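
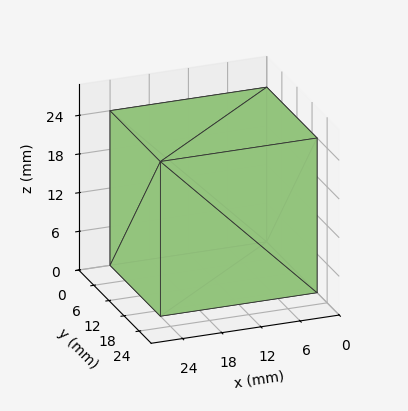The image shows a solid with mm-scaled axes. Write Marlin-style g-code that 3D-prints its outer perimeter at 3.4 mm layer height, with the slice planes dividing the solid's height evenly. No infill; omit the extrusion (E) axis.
Reading the render: the shape is a rectangular box, roughly 24 × 20 mm footprint and 24 mm tall (dimensions read to the nearest mm from the axis ticks). For the g-code, the solid's height is divided into equal slices at the stated Δz and each level perimeter traced with G1 moves after a G0 lift.

; perimeter-only toolpath
G21 ; units = mm
G90 ; absolute positioning
G28 ; home
; layer 1
G0 Z3.4
G0 X0.0 Y0.0
G1 X24.0 Y0.0
G1 X24.0 Y20.0
G1 X0.0 Y20.0
G1 X0.0 Y0.0
; layer 2
G0 Z6.9
G0 X0.0 Y0.0
G1 X24.0 Y0.0
G1 X24.0 Y20.0
G1 X0.0 Y20.0
G1 X0.0 Y0.0
; layer 3
G0 Z10.3
G0 X0.0 Y0.0
G1 X24.0 Y0.0
G1 X24.0 Y20.0
G1 X0.0 Y20.0
G1 X0.0 Y0.0
; layer 4
G0 Z13.7
G0 X0.0 Y0.0
G1 X24.0 Y0.0
G1 X24.0 Y20.0
G1 X0.0 Y20.0
G1 X0.0 Y0.0
; layer 5
G0 Z17.1
G0 X0.0 Y0.0
G1 X24.0 Y0.0
G1 X24.0 Y20.0
G1 X0.0 Y20.0
G1 X0.0 Y0.0
; layer 6
G0 Z20.6
G0 X0.0 Y0.0
G1 X24.0 Y0.0
G1 X24.0 Y20.0
G1 X0.0 Y20.0
G1 X0.0 Y0.0
; layer 7
G0 Z24.0
G0 X0.0 Y0.0
G1 X24.0 Y0.0
G1 X24.0 Y20.0
G1 X0.0 Y20.0
G1 X0.0 Y0.0
M2 ; end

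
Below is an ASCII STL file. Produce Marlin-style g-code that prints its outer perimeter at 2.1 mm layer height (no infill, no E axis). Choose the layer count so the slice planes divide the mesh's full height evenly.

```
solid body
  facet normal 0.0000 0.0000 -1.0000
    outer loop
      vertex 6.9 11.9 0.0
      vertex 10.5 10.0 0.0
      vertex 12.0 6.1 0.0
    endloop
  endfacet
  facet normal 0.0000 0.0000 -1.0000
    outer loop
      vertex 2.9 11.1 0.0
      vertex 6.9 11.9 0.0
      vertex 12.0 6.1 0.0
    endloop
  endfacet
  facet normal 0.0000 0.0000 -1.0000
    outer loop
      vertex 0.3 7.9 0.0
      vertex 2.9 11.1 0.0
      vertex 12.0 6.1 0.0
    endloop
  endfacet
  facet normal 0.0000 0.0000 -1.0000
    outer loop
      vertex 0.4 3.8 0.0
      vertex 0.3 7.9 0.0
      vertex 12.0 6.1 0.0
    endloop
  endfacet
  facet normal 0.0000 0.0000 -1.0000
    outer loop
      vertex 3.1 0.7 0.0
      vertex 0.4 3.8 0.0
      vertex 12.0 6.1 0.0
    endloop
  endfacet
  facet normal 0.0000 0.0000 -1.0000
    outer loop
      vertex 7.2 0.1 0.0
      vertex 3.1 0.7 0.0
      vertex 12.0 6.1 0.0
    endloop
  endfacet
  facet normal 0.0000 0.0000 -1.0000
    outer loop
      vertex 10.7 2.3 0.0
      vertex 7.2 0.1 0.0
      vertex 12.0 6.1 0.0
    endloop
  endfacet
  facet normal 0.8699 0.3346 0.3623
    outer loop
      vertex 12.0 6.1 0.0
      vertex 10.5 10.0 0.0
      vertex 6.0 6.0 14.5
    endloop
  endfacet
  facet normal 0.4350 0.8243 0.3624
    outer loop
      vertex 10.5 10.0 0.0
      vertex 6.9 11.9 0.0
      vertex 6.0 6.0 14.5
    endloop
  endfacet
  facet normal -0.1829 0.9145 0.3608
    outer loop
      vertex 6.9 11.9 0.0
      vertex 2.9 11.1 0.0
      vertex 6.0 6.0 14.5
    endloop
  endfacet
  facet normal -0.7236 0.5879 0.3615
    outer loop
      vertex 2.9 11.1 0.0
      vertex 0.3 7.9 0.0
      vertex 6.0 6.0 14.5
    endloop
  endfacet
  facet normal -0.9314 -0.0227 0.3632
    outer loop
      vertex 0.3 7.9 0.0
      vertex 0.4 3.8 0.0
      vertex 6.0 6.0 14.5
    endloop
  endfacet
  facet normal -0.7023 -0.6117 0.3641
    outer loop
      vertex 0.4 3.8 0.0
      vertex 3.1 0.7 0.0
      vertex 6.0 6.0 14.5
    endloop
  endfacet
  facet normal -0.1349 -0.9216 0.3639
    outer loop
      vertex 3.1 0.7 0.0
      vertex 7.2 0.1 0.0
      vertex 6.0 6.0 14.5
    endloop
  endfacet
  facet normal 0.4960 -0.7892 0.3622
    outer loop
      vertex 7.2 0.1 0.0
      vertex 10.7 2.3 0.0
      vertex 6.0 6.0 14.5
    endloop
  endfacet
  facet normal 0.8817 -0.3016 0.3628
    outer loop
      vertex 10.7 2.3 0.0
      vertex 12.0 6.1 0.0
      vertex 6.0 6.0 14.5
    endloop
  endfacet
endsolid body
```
; perimeter-only toolpath
G21 ; units = mm
G90 ; absolute positioning
G28 ; home
; layer 1
G0 Z2.1
G0 X11.1 Y6.1
G1 X9.9 Y9.4
G1 X6.8 Y11.1
G1 X3.3 Y10.4
G1 X1.1 Y7.6
G1 X1.2 Y4.1
G1 X3.5 Y1.5
G1 X7.0 Y0.9
G1 X10.0 Y2.8
G1 X11.1 Y6.1
; layer 2
G0 Z4.1
G0 X10.3 Y6.1
G1 X9.2 Y8.9
G1 X6.6 Y10.2
G1 X3.8 Y9.6
G1 X1.9 Y7.4
G1 X2.0 Y4.4
G1 X3.9 Y2.2
G1 X6.9 Y1.8
G1 X9.4 Y3.4
G1 X10.3 Y6.1
; layer 3
G0 Z6.2
G0 X9.4 Y6.1
G1 X8.6 Y8.3
G1 X6.5 Y9.4
G1 X4.2 Y8.9
G1 X2.7 Y7.1
G1 X2.8 Y4.7
G1 X4.3 Y3.0
G1 X6.7 Y2.6
G1 X8.7 Y3.9
G1 X9.4 Y6.1
; layer 4
G0 Z8.3
G0 X8.6 Y6.0
G1 X7.9 Y7.7
G1 X6.4 Y8.5
G1 X4.7 Y8.2
G1 X3.6 Y6.8
G1 X3.6 Y5.1
G1 X4.8 Y3.7
G1 X6.5 Y3.5
G1 X8.0 Y4.4
G1 X8.6 Y6.0
; layer 5
G0 Z10.4
G0 X7.7 Y6.0
G1 X7.3 Y7.1
G1 X6.3 Y7.7
G1 X5.1 Y7.5
G1 X4.4 Y6.5
G1 X4.4 Y5.4
G1 X5.2 Y4.5
G1 X6.3 Y4.3
G1 X7.3 Y4.9
G1 X7.7 Y6.0
; layer 6
G0 Z12.4
G0 X6.9 Y6.0
G1 X6.6 Y6.6
G1 X6.1 Y6.8
G1 X5.6 Y6.7
G1 X5.2 Y6.3
G1 X5.2 Y5.7
G1 X5.6 Y5.2
G1 X6.2 Y5.2
G1 X6.7 Y5.5
G1 X6.9 Y6.0
M2 ; end

The solid is a regular 9-sided pyramid, base circumscribed radius ≈ 6 mm, apex at z ≈ 14.5 mm. Slicing at Δz = 2.1 mm — 7 equal slices spanning the solid's height, so layer i sits at z = i·h/7 — gives 6 non-empty perimeters. Each is a 9-segment closed polygon; G0 lifts to the layer z and rapids to the start vertex, then G1 traces the edges. The cross-section shrinks linearly with z (the slice at the apex is degenerate and omitted).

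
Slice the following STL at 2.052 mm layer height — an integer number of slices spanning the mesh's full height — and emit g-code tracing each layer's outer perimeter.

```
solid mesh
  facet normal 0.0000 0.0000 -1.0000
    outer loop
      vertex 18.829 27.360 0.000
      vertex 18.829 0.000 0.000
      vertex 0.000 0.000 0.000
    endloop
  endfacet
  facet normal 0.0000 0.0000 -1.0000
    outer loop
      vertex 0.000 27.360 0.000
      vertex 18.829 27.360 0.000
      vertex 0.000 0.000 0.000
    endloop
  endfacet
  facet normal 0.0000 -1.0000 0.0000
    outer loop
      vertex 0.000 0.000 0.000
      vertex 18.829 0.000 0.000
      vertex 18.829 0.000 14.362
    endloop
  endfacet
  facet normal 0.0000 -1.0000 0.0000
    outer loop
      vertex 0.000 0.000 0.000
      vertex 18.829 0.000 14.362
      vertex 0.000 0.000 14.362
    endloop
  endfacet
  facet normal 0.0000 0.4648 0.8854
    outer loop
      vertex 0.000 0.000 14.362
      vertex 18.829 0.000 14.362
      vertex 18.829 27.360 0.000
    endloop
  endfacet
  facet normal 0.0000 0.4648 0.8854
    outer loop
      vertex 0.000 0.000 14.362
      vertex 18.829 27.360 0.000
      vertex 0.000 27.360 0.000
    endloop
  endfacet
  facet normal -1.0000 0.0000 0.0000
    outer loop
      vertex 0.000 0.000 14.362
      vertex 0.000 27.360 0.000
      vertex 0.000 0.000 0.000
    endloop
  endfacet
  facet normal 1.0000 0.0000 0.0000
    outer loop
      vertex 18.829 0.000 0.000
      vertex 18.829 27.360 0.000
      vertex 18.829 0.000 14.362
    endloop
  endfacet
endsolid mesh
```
; perimeter-only toolpath
G21 ; units = mm
G90 ; absolute positioning
G28 ; home
; layer 1
G0 Z2.052
G0 X0.000 Y0.000
G1 X18.829 Y0.000
G1 X18.829 Y23.451
G1 X0.000 Y23.451
G1 X0.000 Y0.000
; layer 2
G0 Z4.103
G0 X0.000 Y0.000
G1 X18.829 Y0.000
G1 X18.829 Y19.543
G1 X0.000 Y19.543
G1 X0.000 Y0.000
; layer 3
G0 Z6.155
G0 X0.000 Y0.000
G1 X18.829 Y0.000
G1 X18.829 Y15.634
G1 X0.000 Y15.634
G1 X0.000 Y0.000
; layer 4
G0 Z8.207
G0 X0.000 Y0.000
G1 X18.829 Y0.000
G1 X18.829 Y11.726
G1 X0.000 Y11.726
G1 X0.000 Y0.000
; layer 5
G0 Z10.259
G0 X0.000 Y0.000
G1 X18.829 Y0.000
G1 X18.829 Y7.817
G1 X0.000 Y7.817
G1 X0.000 Y0.000
; layer 6
G0 Z12.310
G0 X0.000 Y0.000
G1 X18.829 Y0.000
G1 X18.829 Y3.909
G1 X0.000 Y3.909
G1 X0.000 Y0.000
M2 ; end

The solid is a wedge (ramp): 18.8 × 27.4 mm base, rising to 14.4 mm along the y=0 edge and sloping linearly to z=0 at y=27.4. Slicing at Δz = 2.052 mm — 7 equal slices spanning the solid's height, so layer i sits at z = i·h/7 — gives 6 non-empty perimeters. Each is a 4-segment closed polygon; G0 lifts to the layer z and rapids to the start vertex, then G1 traces the edges. The cross-section shrinks linearly with z (the slice at the apex is degenerate and omitted).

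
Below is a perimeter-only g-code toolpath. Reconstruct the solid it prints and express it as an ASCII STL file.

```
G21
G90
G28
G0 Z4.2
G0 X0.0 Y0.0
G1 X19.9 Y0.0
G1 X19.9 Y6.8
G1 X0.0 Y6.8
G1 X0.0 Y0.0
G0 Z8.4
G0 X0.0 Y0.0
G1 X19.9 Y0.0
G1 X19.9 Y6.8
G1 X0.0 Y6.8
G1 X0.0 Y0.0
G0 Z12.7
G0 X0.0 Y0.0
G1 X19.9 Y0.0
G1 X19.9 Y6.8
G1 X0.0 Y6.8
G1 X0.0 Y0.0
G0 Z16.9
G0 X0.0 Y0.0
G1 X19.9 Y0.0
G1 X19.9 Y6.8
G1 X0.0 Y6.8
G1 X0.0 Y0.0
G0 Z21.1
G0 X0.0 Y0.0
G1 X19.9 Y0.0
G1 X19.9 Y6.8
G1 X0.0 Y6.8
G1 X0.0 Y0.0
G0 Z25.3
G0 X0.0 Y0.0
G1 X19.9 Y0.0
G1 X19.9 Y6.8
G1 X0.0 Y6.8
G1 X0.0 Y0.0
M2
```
solid part
  facet normal 0.0000 0.0000 -1.0000
    outer loop
      vertex 19.9 6.8 0.0
      vertex 19.9 0.0 0.0
      vertex 0.0 0.0 0.0
    endloop
  endfacet
  facet normal 0.0000 0.0000 -1.0000
    outer loop
      vertex 0.0 6.8 0.0
      vertex 19.9 6.8 0.0
      vertex 0.0 0.0 0.0
    endloop
  endfacet
  facet normal 0.0000 0.0000 1.0000
    outer loop
      vertex 0.0 0.0 25.3
      vertex 19.9 0.0 25.3
      vertex 19.9 6.8 25.3
    endloop
  endfacet
  facet normal 0.0000 0.0000 1.0000
    outer loop
      vertex 0.0 0.0 25.3
      vertex 19.9 6.8 25.3
      vertex 0.0 6.8 25.3
    endloop
  endfacet
  facet normal 0.0000 -1.0000 0.0000
    outer loop
      vertex 0.0 0.0 0.0
      vertex 19.9 0.0 0.0
      vertex 19.9 0.0 25.3
    endloop
  endfacet
  facet normal 0.0000 -1.0000 0.0000
    outer loop
      vertex 0.0 0.0 0.0
      vertex 19.9 0.0 25.3
      vertex 0.0 0.0 25.3
    endloop
  endfacet
  facet normal 0.0000 1.0000 0.0000
    outer loop
      vertex 19.9 6.8 25.3
      vertex 19.9 6.8 0.0
      vertex 0.0 6.8 0.0
    endloop
  endfacet
  facet normal 0.0000 1.0000 0.0000
    outer loop
      vertex 0.0 6.8 25.3
      vertex 19.9 6.8 25.3
      vertex 0.0 6.8 0.0
    endloop
  endfacet
  facet normal -1.0000 0.0000 0.0000
    outer loop
      vertex 0.0 6.8 25.3
      vertex 0.0 6.8 0.0
      vertex 0.0 0.0 0.0
    endloop
  endfacet
  facet normal -1.0000 0.0000 0.0000
    outer loop
      vertex 0.0 0.0 25.3
      vertex 0.0 6.8 25.3
      vertex 0.0 0.0 0.0
    endloop
  endfacet
  facet normal 1.0000 0.0000 0.0000
    outer loop
      vertex 19.9 0.0 0.0
      vertex 19.9 6.8 0.0
      vertex 19.9 6.8 25.3
    endloop
  endfacet
  facet normal 1.0000 0.0000 0.0000
    outer loop
      vertex 19.9 0.0 0.0
      vertex 19.9 6.8 25.3
      vertex 19.9 0.0 25.3
    endloop
  endfacet
endsolid part

The G0 Z moves step by Δz≈4.2 mm. Every layer's G1 loop is the same polygon, so the solid is a straight extrusion of it from z=0 to z≈25.3. Closing with flat bottom and top caps and triangulating gives 12 facets — a rectangular box, roughly 19.9 × 6.8 mm footprint and 25.3 mm tall.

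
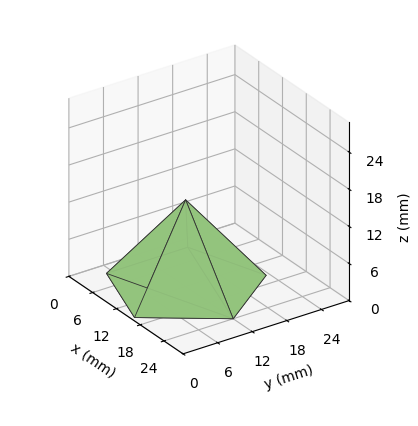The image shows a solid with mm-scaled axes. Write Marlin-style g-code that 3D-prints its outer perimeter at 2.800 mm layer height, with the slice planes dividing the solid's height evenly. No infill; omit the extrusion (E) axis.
Reading the render: the shape is a regular 5-sided pyramid, base circumscribed radius ≈ 12 mm, apex at z ≈ 14 mm (dimensions read to the nearest mm from the axis ticks). For the g-code, the solid's height is divided into equal slices at the stated Δz and each level perimeter traced with G1 moves after a G0 lift.

; perimeter-only toolpath
G21 ; units = mm
G90 ; absolute positioning
G28 ; home
; layer 1
G0 Z2.800
G0 X21.600 Y12.000
G1 X14.966 Y21.130
G1 X4.234 Y17.642
G1 X4.234 Y6.358
G1 X14.966 Y2.870
G1 X21.600 Y12.000
; layer 2
G0 Z5.600
G0 X19.200 Y12.000
G1 X14.225 Y18.848
G1 X6.175 Y16.232
G1 X6.175 Y7.768
G1 X14.225 Y5.152
G1 X19.200 Y12.000
; layer 3
G0 Z8.400
G0 X16.800 Y12.000
G1 X13.483 Y16.565
G1 X8.117 Y14.821
G1 X8.117 Y9.179
G1 X13.483 Y7.435
G1 X16.800 Y12.000
; layer 4
G0 Z11.200
G0 X14.400 Y12.000
G1 X12.742 Y14.283
G1 X10.058 Y13.411
G1 X10.058 Y10.589
G1 X12.742 Y9.717
G1 X14.400 Y12.000
M2 ; end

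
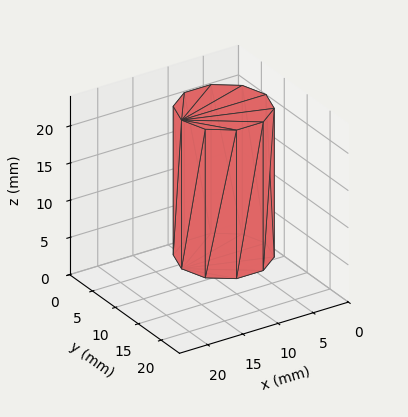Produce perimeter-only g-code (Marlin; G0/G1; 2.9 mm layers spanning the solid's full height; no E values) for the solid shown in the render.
Reading the render: the shape is a regular 10-sided prism (a cylinder approximated with 10 flat sides), circumscribed radius ≈ 6 mm, height ≈ 20 mm (dimensions read to the nearest mm from the axis ticks). For the g-code, the solid's height is divided into equal slices at the stated Δz and each level perimeter traced with G1 moves after a G0 lift.

; perimeter-only toolpath
G21 ; units = mm
G90 ; absolute positioning
G28 ; home
; layer 1
G0 Z2.9
G0 X12.0 Y6.0
G1 X10.9 Y9.5
G1 X7.9 Y11.7
G1 X4.1 Y11.7
G1 X1.1 Y9.5
G1 X0.0 Y6.0
G1 X1.1 Y2.5
G1 X4.1 Y0.3
G1 X7.9 Y0.3
G1 X10.9 Y2.5
G1 X12.0 Y6.0
; layer 2
G0 Z5.7
G0 X12.0 Y6.0
G1 X10.9 Y9.5
G1 X7.9 Y11.7
G1 X4.1 Y11.7
G1 X1.1 Y9.5
G1 X0.0 Y6.0
G1 X1.1 Y2.5
G1 X4.1 Y0.3
G1 X7.9 Y0.3
G1 X10.9 Y2.5
G1 X12.0 Y6.0
; layer 3
G0 Z8.6
G0 X12.0 Y6.0
G1 X10.9 Y9.5
G1 X7.9 Y11.7
G1 X4.1 Y11.7
G1 X1.1 Y9.5
G1 X0.0 Y6.0
G1 X1.1 Y2.5
G1 X4.1 Y0.3
G1 X7.9 Y0.3
G1 X10.9 Y2.5
G1 X12.0 Y6.0
; layer 4
G0 Z11.4
G0 X12.0 Y6.0
G1 X10.9 Y9.5
G1 X7.9 Y11.7
G1 X4.1 Y11.7
G1 X1.1 Y9.5
G1 X0.0 Y6.0
G1 X1.1 Y2.5
G1 X4.1 Y0.3
G1 X7.9 Y0.3
G1 X10.9 Y2.5
G1 X12.0 Y6.0
; layer 5
G0 Z14.3
G0 X12.0 Y6.0
G1 X10.9 Y9.5
G1 X7.9 Y11.7
G1 X4.1 Y11.7
G1 X1.1 Y9.5
G1 X0.0 Y6.0
G1 X1.1 Y2.5
G1 X4.1 Y0.3
G1 X7.9 Y0.3
G1 X10.9 Y2.5
G1 X12.0 Y6.0
; layer 6
G0 Z17.1
G0 X12.0 Y6.0
G1 X10.9 Y9.5
G1 X7.9 Y11.7
G1 X4.1 Y11.7
G1 X1.1 Y9.5
G1 X0.0 Y6.0
G1 X1.1 Y2.5
G1 X4.1 Y0.3
G1 X7.9 Y0.3
G1 X10.9 Y2.5
G1 X12.0 Y6.0
; layer 7
G0 Z20.0
G0 X12.0 Y6.0
G1 X10.9 Y9.5
G1 X7.9 Y11.7
G1 X4.1 Y11.7
G1 X1.1 Y9.5
G1 X0.0 Y6.0
G1 X1.1 Y2.5
G1 X4.1 Y0.3
G1 X7.9 Y0.3
G1 X10.9 Y2.5
G1 X12.0 Y6.0
M2 ; end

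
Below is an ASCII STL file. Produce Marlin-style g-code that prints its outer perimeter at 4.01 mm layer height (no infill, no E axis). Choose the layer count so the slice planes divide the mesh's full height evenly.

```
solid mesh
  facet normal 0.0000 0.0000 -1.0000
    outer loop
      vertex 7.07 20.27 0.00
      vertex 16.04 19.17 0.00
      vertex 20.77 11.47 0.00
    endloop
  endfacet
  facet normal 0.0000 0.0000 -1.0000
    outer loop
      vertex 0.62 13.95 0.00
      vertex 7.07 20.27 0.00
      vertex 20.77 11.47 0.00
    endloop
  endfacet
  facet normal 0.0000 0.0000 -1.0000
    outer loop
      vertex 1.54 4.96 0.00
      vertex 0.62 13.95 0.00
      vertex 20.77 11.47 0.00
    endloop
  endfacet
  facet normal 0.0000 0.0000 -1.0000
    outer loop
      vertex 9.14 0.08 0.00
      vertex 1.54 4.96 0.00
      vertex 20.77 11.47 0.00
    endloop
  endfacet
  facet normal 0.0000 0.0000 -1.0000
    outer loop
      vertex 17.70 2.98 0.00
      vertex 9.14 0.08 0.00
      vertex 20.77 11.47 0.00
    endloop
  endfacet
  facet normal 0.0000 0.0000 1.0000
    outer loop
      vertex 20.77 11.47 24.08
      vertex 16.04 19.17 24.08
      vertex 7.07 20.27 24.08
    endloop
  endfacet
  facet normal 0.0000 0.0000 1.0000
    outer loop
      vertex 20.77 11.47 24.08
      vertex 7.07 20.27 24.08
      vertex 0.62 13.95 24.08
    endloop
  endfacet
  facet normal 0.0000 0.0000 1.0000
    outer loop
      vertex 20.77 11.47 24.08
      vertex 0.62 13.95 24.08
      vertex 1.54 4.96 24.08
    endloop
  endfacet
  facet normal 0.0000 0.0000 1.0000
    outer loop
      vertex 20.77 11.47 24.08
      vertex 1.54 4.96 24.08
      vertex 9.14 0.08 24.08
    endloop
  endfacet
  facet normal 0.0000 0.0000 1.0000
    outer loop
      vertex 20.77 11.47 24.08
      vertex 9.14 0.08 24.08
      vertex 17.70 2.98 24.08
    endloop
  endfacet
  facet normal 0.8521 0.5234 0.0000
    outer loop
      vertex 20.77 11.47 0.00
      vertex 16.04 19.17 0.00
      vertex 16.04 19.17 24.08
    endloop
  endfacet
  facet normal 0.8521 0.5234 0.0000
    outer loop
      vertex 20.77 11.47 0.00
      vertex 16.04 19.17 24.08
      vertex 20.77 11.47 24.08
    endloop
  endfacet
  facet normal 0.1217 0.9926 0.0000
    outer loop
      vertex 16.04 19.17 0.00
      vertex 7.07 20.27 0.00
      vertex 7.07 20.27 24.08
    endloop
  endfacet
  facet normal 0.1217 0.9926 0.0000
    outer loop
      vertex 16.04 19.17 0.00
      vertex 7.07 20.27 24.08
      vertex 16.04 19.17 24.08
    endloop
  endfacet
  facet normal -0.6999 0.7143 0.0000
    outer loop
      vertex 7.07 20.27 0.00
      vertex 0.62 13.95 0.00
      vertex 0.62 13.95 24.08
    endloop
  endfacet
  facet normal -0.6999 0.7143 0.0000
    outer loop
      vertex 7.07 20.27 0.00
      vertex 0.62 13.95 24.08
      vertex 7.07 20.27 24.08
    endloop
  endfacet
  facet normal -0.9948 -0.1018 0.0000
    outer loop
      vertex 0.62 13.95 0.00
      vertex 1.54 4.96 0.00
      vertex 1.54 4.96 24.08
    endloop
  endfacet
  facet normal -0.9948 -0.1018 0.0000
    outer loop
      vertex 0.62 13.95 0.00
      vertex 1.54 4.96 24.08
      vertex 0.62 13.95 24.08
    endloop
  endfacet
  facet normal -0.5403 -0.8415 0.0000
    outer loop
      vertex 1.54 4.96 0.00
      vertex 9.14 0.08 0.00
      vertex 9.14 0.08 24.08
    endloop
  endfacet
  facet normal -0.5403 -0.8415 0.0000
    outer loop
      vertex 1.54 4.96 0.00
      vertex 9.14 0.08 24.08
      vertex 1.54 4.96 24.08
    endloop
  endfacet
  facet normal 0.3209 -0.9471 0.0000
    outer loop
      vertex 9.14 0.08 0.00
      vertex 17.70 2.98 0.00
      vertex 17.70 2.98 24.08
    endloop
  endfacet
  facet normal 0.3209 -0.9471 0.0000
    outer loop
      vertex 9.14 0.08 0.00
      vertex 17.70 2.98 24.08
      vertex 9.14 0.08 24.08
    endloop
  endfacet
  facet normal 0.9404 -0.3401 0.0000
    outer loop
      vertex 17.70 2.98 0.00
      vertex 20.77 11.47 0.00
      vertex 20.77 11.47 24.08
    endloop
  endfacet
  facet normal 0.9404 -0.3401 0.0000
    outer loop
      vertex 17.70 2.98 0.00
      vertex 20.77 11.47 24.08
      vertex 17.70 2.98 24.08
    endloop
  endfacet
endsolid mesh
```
; perimeter-only toolpath
G21 ; units = mm
G90 ; absolute positioning
G28 ; home
; layer 1
G0 Z4.01
G0 X20.77 Y11.47
G1 X16.04 Y19.17
G1 X7.07 Y20.27
G1 X0.62 Y13.95
G1 X1.54 Y4.96
G1 X9.14 Y0.08
G1 X17.70 Y2.98
G1 X20.77 Y11.47
; layer 2
G0 Z8.03
G0 X20.77 Y11.47
G1 X16.04 Y19.17
G1 X7.07 Y20.27
G1 X0.62 Y13.95
G1 X1.54 Y4.96
G1 X9.14 Y0.08
G1 X17.70 Y2.98
G1 X20.77 Y11.47
; layer 3
G0 Z12.04
G0 X20.77 Y11.47
G1 X16.04 Y19.17
G1 X7.07 Y20.27
G1 X0.62 Y13.95
G1 X1.54 Y4.96
G1 X9.14 Y0.08
G1 X17.70 Y2.98
G1 X20.77 Y11.47
; layer 4
G0 Z16.05
G0 X20.77 Y11.47
G1 X16.04 Y19.17
G1 X7.07 Y20.27
G1 X0.62 Y13.95
G1 X1.54 Y4.96
G1 X9.14 Y0.08
G1 X17.70 Y2.98
G1 X20.77 Y11.47
; layer 5
G0 Z20.07
G0 X20.77 Y11.47
G1 X16.04 Y19.17
G1 X7.07 Y20.27
G1 X0.62 Y13.95
G1 X1.54 Y4.96
G1 X9.14 Y0.08
G1 X17.70 Y2.98
G1 X20.77 Y11.47
; layer 6
G0 Z24.08
G0 X20.77 Y11.47
G1 X16.04 Y19.17
G1 X7.07 Y20.27
G1 X0.62 Y13.95
G1 X1.54 Y4.96
G1 X9.14 Y0.08
G1 X17.70 Y2.98
G1 X20.77 Y11.47
M2 ; end

The solid is a regular 7-sided prism (a cylinder approximated with 7 flat sides), circumscribed radius ≈ 10.4 mm, height ≈ 24.1 mm. Slicing at Δz = 4.01 mm — 6 equal slices spanning the solid's height, so layer i sits at z = i·h/6 — gives 6 non-empty perimeters. Each is a 7-segment closed polygon; G0 lifts to the layer z and rapids to the start vertex, then G1 traces the edges.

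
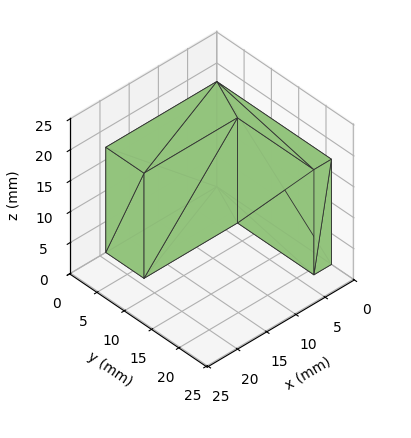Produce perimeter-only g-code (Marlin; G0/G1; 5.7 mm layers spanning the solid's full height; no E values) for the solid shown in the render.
Reading the render: the shape is an L-shaped prism: outer 19 × 21 mm, arm thicknesses ≈ 7 mm (horizontal) and 3 mm (vertical), extruded 17 mm in z (dimensions read to the nearest mm from the axis ticks). For the g-code, the solid's height is divided into equal slices at the stated Δz and each level perimeter traced with G1 moves after a G0 lift.

; perimeter-only toolpath
G21 ; units = mm
G90 ; absolute positioning
G28 ; home
; layer 1
G0 Z5.7
G0 X0.0 Y0.0
G1 X19.0 Y0.0
G1 X19.0 Y7.0
G1 X3.0 Y7.0
G1 X3.0 Y21.0
G1 X0.0 Y21.0
G1 X0.0 Y0.0
; layer 2
G0 Z11.3
G0 X0.0 Y0.0
G1 X19.0 Y0.0
G1 X19.0 Y7.0
G1 X3.0 Y7.0
G1 X3.0 Y21.0
G1 X0.0 Y21.0
G1 X0.0 Y0.0
; layer 3
G0 Z17.0
G0 X0.0 Y0.0
G1 X19.0 Y0.0
G1 X19.0 Y7.0
G1 X3.0 Y7.0
G1 X3.0 Y21.0
G1 X0.0 Y21.0
G1 X0.0 Y0.0
M2 ; end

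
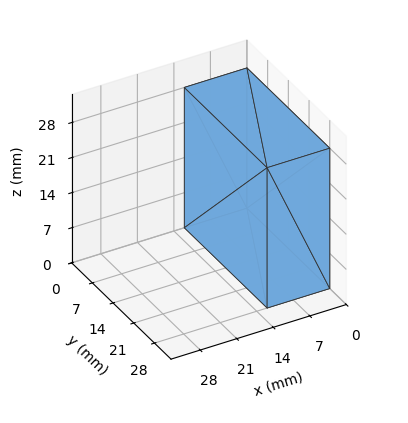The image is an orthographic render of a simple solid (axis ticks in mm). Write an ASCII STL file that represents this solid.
Reading the render: the shape is a rectangular box, roughly 12 × 28 mm footprint and 28 mm tall (dimensions read to the nearest mm from the axis ticks). For the STL, each face is triangulated and given an outward normal.

solid part
  facet normal 0.0000 0.0000 -1.0000
    outer loop
      vertex 12.0 28.0 0.0
      vertex 12.0 0.0 0.0
      vertex 0.0 0.0 0.0
    endloop
  endfacet
  facet normal 0.0000 0.0000 -1.0000
    outer loop
      vertex 0.0 28.0 0.0
      vertex 12.0 28.0 0.0
      vertex 0.0 0.0 0.0
    endloop
  endfacet
  facet normal 0.0000 0.0000 1.0000
    outer loop
      vertex 0.0 0.0 28.0
      vertex 12.0 0.0 28.0
      vertex 12.0 28.0 28.0
    endloop
  endfacet
  facet normal 0.0000 0.0000 1.0000
    outer loop
      vertex 0.0 0.0 28.0
      vertex 12.0 28.0 28.0
      vertex 0.0 28.0 28.0
    endloop
  endfacet
  facet normal 0.0000 -1.0000 0.0000
    outer loop
      vertex 0.0 0.0 0.0
      vertex 12.0 0.0 0.0
      vertex 12.0 0.0 28.0
    endloop
  endfacet
  facet normal 0.0000 -1.0000 0.0000
    outer loop
      vertex 0.0 0.0 0.0
      vertex 12.0 0.0 28.0
      vertex 0.0 0.0 28.0
    endloop
  endfacet
  facet normal 0.0000 1.0000 0.0000
    outer loop
      vertex 12.0 28.0 28.0
      vertex 12.0 28.0 0.0
      vertex 0.0 28.0 0.0
    endloop
  endfacet
  facet normal 0.0000 1.0000 0.0000
    outer loop
      vertex 0.0 28.0 28.0
      vertex 12.0 28.0 28.0
      vertex 0.0 28.0 0.0
    endloop
  endfacet
  facet normal -1.0000 0.0000 0.0000
    outer loop
      vertex 0.0 28.0 28.0
      vertex 0.0 28.0 0.0
      vertex 0.0 0.0 0.0
    endloop
  endfacet
  facet normal -1.0000 0.0000 0.0000
    outer loop
      vertex 0.0 0.0 28.0
      vertex 0.0 28.0 28.0
      vertex 0.0 0.0 0.0
    endloop
  endfacet
  facet normal 1.0000 0.0000 0.0000
    outer loop
      vertex 12.0 0.0 0.0
      vertex 12.0 28.0 0.0
      vertex 12.0 28.0 28.0
    endloop
  endfacet
  facet normal 1.0000 0.0000 0.0000
    outer loop
      vertex 12.0 0.0 0.0
      vertex 12.0 28.0 28.0
      vertex 12.0 0.0 28.0
    endloop
  endfacet
endsolid part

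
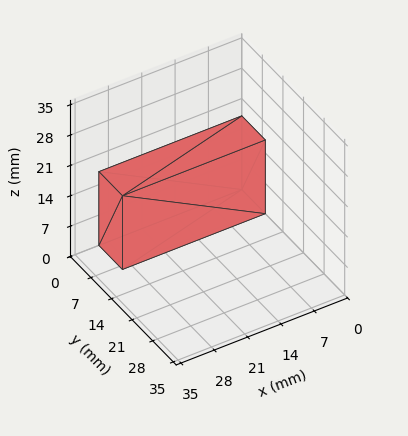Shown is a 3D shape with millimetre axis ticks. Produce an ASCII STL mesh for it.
Reading the render: the shape is a rectangular box, roughly 30 × 8 mm footprint and 17 mm tall (dimensions read to the nearest mm from the axis ticks). For the STL, each face is triangulated and given an outward normal.

solid part
  facet normal 0.0000 0.0000 -1.0000
    outer loop
      vertex 30.00 8.00 0.00
      vertex 30.00 0.00 0.00
      vertex 0.00 0.00 0.00
    endloop
  endfacet
  facet normal 0.0000 0.0000 -1.0000
    outer loop
      vertex 0.00 8.00 0.00
      vertex 30.00 8.00 0.00
      vertex 0.00 0.00 0.00
    endloop
  endfacet
  facet normal 0.0000 0.0000 1.0000
    outer loop
      vertex 0.00 0.00 17.00
      vertex 30.00 0.00 17.00
      vertex 30.00 8.00 17.00
    endloop
  endfacet
  facet normal 0.0000 0.0000 1.0000
    outer loop
      vertex 0.00 0.00 17.00
      vertex 30.00 8.00 17.00
      vertex 0.00 8.00 17.00
    endloop
  endfacet
  facet normal 0.0000 -1.0000 0.0000
    outer loop
      vertex 0.00 0.00 0.00
      vertex 30.00 0.00 0.00
      vertex 30.00 0.00 17.00
    endloop
  endfacet
  facet normal 0.0000 -1.0000 0.0000
    outer loop
      vertex 0.00 0.00 0.00
      vertex 30.00 0.00 17.00
      vertex 0.00 0.00 17.00
    endloop
  endfacet
  facet normal 0.0000 1.0000 0.0000
    outer loop
      vertex 30.00 8.00 17.00
      vertex 30.00 8.00 0.00
      vertex 0.00 8.00 0.00
    endloop
  endfacet
  facet normal 0.0000 1.0000 0.0000
    outer loop
      vertex 0.00 8.00 17.00
      vertex 30.00 8.00 17.00
      vertex 0.00 8.00 0.00
    endloop
  endfacet
  facet normal -1.0000 0.0000 0.0000
    outer loop
      vertex 0.00 8.00 17.00
      vertex 0.00 8.00 0.00
      vertex 0.00 0.00 0.00
    endloop
  endfacet
  facet normal -1.0000 0.0000 0.0000
    outer loop
      vertex 0.00 0.00 17.00
      vertex 0.00 8.00 17.00
      vertex 0.00 0.00 0.00
    endloop
  endfacet
  facet normal 1.0000 0.0000 0.0000
    outer loop
      vertex 30.00 0.00 0.00
      vertex 30.00 8.00 0.00
      vertex 30.00 8.00 17.00
    endloop
  endfacet
  facet normal 1.0000 0.0000 0.0000
    outer loop
      vertex 30.00 0.00 0.00
      vertex 30.00 8.00 17.00
      vertex 30.00 0.00 17.00
    endloop
  endfacet
endsolid part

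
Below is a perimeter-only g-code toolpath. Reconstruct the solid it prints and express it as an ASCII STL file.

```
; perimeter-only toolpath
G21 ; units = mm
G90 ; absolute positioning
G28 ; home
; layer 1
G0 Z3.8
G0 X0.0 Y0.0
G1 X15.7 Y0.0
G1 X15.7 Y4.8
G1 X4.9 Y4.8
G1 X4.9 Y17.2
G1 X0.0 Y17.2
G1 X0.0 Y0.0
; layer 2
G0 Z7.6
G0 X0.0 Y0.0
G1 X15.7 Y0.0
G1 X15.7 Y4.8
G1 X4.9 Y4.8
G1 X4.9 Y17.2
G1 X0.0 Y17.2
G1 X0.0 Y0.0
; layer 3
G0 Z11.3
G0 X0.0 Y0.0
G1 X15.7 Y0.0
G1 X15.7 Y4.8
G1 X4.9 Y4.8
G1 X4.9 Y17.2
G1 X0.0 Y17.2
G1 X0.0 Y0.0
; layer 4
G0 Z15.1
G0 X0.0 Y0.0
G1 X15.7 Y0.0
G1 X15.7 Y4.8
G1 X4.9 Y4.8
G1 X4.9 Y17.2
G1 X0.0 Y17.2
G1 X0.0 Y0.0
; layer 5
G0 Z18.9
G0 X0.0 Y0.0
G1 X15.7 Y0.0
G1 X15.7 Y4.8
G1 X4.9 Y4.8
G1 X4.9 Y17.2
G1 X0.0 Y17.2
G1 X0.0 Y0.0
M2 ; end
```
solid part
  facet normal 0.0000 0.0000 -1.0000
    outer loop
      vertex 15.7 4.8 0.0
      vertex 15.7 0.0 0.0
      vertex 0.0 0.0 0.0
    endloop
  endfacet
  facet normal 0.0000 0.0000 -1.0000
    outer loop
      vertex 4.9 4.8 0.0
      vertex 15.7 4.8 0.0
      vertex 0.0 0.0 0.0
    endloop
  endfacet
  facet normal 0.0000 0.0000 -1.0000
    outer loop
      vertex 4.9 17.2 0.0
      vertex 4.9 4.8 0.0
      vertex 0.0 0.0 0.0
    endloop
  endfacet
  facet normal 0.0000 0.0000 -1.0000
    outer loop
      vertex 0.0 17.2 0.0
      vertex 4.9 17.2 0.0
      vertex 0.0 0.0 0.0
    endloop
  endfacet
  facet normal 0.0000 0.0000 1.0000
    outer loop
      vertex 0.0 0.0 18.9
      vertex 15.7 0.0 18.9
      vertex 15.7 4.8 18.9
    endloop
  endfacet
  facet normal 0.0000 0.0000 1.0000
    outer loop
      vertex 0.0 0.0 18.9
      vertex 15.7 4.8 18.9
      vertex 4.9 4.8 18.9
    endloop
  endfacet
  facet normal 0.0000 0.0000 1.0000
    outer loop
      vertex 0.0 0.0 18.9
      vertex 4.9 4.8 18.9
      vertex 4.9 17.2 18.9
    endloop
  endfacet
  facet normal 0.0000 0.0000 1.0000
    outer loop
      vertex 0.0 0.0 18.9
      vertex 4.9 17.2 18.9
      vertex 0.0 17.2 18.9
    endloop
  endfacet
  facet normal 0.0000 -1.0000 0.0000
    outer loop
      vertex 0.0 0.0 0.0
      vertex 15.7 0.0 0.0
      vertex 15.7 0.0 18.9
    endloop
  endfacet
  facet normal 0.0000 -1.0000 0.0000
    outer loop
      vertex 0.0 0.0 0.0
      vertex 15.7 0.0 18.9
      vertex 0.0 0.0 18.9
    endloop
  endfacet
  facet normal 1.0000 0.0000 0.0000
    outer loop
      vertex 15.7 0.0 0.0
      vertex 15.7 4.8 0.0
      vertex 15.7 4.8 18.9
    endloop
  endfacet
  facet normal 1.0000 0.0000 0.0000
    outer loop
      vertex 15.7 0.0 0.0
      vertex 15.7 4.8 18.9
      vertex 15.7 0.0 18.9
    endloop
  endfacet
  facet normal 0.0000 1.0000 0.0000
    outer loop
      vertex 15.7 4.8 0.0
      vertex 4.9 4.8 0.0
      vertex 4.9 4.8 18.9
    endloop
  endfacet
  facet normal 0.0000 1.0000 0.0000
    outer loop
      vertex 15.7 4.8 0.0
      vertex 4.9 4.8 18.9
      vertex 15.7 4.8 18.9
    endloop
  endfacet
  facet normal 1.0000 0.0000 0.0000
    outer loop
      vertex 4.9 4.8 0.0
      vertex 4.9 17.2 0.0
      vertex 4.9 17.2 18.9
    endloop
  endfacet
  facet normal 1.0000 0.0000 0.0000
    outer loop
      vertex 4.9 4.8 0.0
      vertex 4.9 17.2 18.9
      vertex 4.9 4.8 18.9
    endloop
  endfacet
  facet normal 0.0000 1.0000 0.0000
    outer loop
      vertex 4.9 17.2 0.0
      vertex 0.0 17.2 0.0
      vertex 0.0 17.2 18.9
    endloop
  endfacet
  facet normal 0.0000 1.0000 0.0000
    outer loop
      vertex 4.9 17.2 0.0
      vertex 0.0 17.2 18.9
      vertex 4.9 17.2 18.9
    endloop
  endfacet
  facet normal -1.0000 0.0000 0.0000
    outer loop
      vertex 0.0 17.2 0.0
      vertex 0.0 0.0 0.0
      vertex 0.0 0.0 18.9
    endloop
  endfacet
  facet normal -1.0000 0.0000 0.0000
    outer loop
      vertex 0.0 17.2 0.0
      vertex 0.0 0.0 18.9
      vertex 0.0 17.2 18.9
    endloop
  endfacet
endsolid part

The G0 Z moves step by Δz≈3.8 mm. Every layer's G1 loop is the same polygon, so the solid is a straight extrusion of it from z=0 to z≈18.9. Closing with flat bottom and top caps and triangulating gives 20 facets — an L-shaped prism: outer 15.7 × 17.2 mm, arm thicknesses ≈ 4.8 mm (horizontal) and 4.9 mm (vertical), extruded 18.9 mm in z.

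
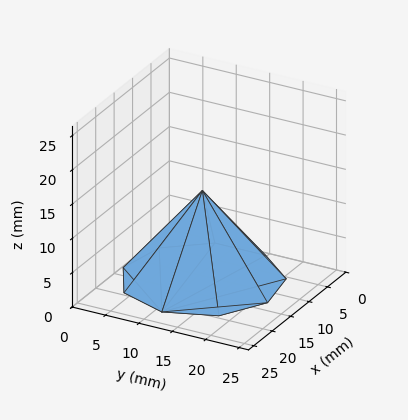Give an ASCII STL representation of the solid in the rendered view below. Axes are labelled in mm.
Reading the render: the shape is a regular 9-sided pyramid, base circumscribed radius ≈ 11 mm, apex at z ≈ 13 mm (dimensions read to the nearest mm from the axis ticks). For the STL, each face is triangulated and given an outward normal.

solid part
  facet normal 0.0000 0.0000 -1.0000
    outer loop
      vertex 12.9 21.8 0.0
      vertex 19.4 18.1 0.0
      vertex 22.0 11.0 0.0
    endloop
  endfacet
  facet normal 0.0000 0.0000 -1.0000
    outer loop
      vertex 5.5 20.5 0.0
      vertex 12.9 21.8 0.0
      vertex 22.0 11.0 0.0
    endloop
  endfacet
  facet normal 0.0000 0.0000 -1.0000
    outer loop
      vertex 0.7 14.8 0.0
      vertex 5.5 20.5 0.0
      vertex 22.0 11.0 0.0
    endloop
  endfacet
  facet normal 0.0000 0.0000 -1.0000
    outer loop
      vertex 0.7 7.2 0.0
      vertex 0.7 14.8 0.0
      vertex 22.0 11.0 0.0
    endloop
  endfacet
  facet normal 0.0000 0.0000 -1.0000
    outer loop
      vertex 5.5 1.5 0.0
      vertex 0.7 7.2 0.0
      vertex 22.0 11.0 0.0
    endloop
  endfacet
  facet normal 0.0000 0.0000 -1.0000
    outer loop
      vertex 12.9 0.2 0.0
      vertex 5.5 1.5 0.0
      vertex 22.0 11.0 0.0
    endloop
  endfacet
  facet normal 0.0000 0.0000 -1.0000
    outer loop
      vertex 19.4 3.9 0.0
      vertex 12.9 0.2 0.0
      vertex 22.0 11.0 0.0
    endloop
  endfacet
  facet normal 0.7352 0.2692 0.6221
    outer loop
      vertex 22.0 11.0 0.0
      vertex 19.4 18.1 0.0
      vertex 11.0 11.0 13.0
    endloop
  endfacet
  facet normal 0.3874 0.6805 0.6220
    outer loop
      vertex 19.4 18.1 0.0
      vertex 12.9 21.8 0.0
      vertex 11.0 11.0 13.0
    endloop
  endfacet
  facet normal -0.1356 0.7717 0.6213
    outer loop
      vertex 12.9 21.8 0.0
      vertex 5.5 20.5 0.0
      vertex 11.0 11.0 13.0
    endloop
  endfacet
  facet normal -0.5989 0.5044 0.6220
    outer loop
      vertex 5.5 20.5 0.0
      vertex 0.7 14.8 0.0
      vertex 11.0 11.0 13.0
    endloop
  endfacet
  facet normal -0.7838 0.0000 0.6210
    outer loop
      vertex 0.7 14.8 0.0
      vertex 0.7 7.2 0.0
      vertex 11.0 11.0 13.0
    endloop
  endfacet
  facet normal -0.5989 -0.5044 0.6220
    outer loop
      vertex 0.7 7.2 0.0
      vertex 5.5 1.5 0.0
      vertex 11.0 11.0 13.0
    endloop
  endfacet
  facet normal -0.1356 -0.7717 0.6213
    outer loop
      vertex 5.5 1.5 0.0
      vertex 12.9 0.2 0.0
      vertex 11.0 11.0 13.0
    endloop
  endfacet
  facet normal 0.3874 -0.6805 0.6220
    outer loop
      vertex 12.9 0.2 0.0
      vertex 19.4 3.9 0.0
      vertex 11.0 11.0 13.0
    endloop
  endfacet
  facet normal 0.7352 -0.2692 0.6221
    outer loop
      vertex 19.4 3.9 0.0
      vertex 22.0 11.0 0.0
      vertex 11.0 11.0 13.0
    endloop
  endfacet
endsolid part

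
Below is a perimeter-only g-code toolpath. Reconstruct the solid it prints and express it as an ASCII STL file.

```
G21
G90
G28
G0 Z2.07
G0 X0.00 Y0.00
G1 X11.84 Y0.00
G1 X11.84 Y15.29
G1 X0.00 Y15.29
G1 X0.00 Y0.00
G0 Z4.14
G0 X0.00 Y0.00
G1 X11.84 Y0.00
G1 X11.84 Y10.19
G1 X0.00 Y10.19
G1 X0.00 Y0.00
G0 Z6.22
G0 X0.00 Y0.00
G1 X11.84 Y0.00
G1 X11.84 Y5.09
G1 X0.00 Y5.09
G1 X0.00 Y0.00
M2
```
solid part
  facet normal 0.0000 0.0000 -1.0000
    outer loop
      vertex 11.84 20.38 0.00
      vertex 11.84 0.00 0.00
      vertex 0.00 0.00 0.00
    endloop
  endfacet
  facet normal 0.0000 0.0000 -1.0000
    outer loop
      vertex 0.00 20.38 0.00
      vertex 11.84 20.38 0.00
      vertex 0.00 0.00 0.00
    endloop
  endfacet
  facet normal 0.0000 -1.0000 0.0000
    outer loop
      vertex 0.00 0.00 0.00
      vertex 11.84 0.00 0.00
      vertex 11.84 0.00 8.29
    endloop
  endfacet
  facet normal 0.0000 -1.0000 0.0000
    outer loop
      vertex 0.00 0.00 0.00
      vertex 11.84 0.00 8.29
      vertex 0.00 0.00 8.29
    endloop
  endfacet
  facet normal 0.0000 0.3768 0.9263
    outer loop
      vertex 0.00 0.00 8.29
      vertex 11.84 0.00 8.29
      vertex 11.84 20.38 0.00
    endloop
  endfacet
  facet normal 0.0000 0.3768 0.9263
    outer loop
      vertex 0.00 0.00 8.29
      vertex 11.84 20.38 0.00
      vertex 0.00 20.38 0.00
    endloop
  endfacet
  facet normal -1.0000 0.0000 0.0000
    outer loop
      vertex 0.00 0.00 8.29
      vertex 0.00 20.38 0.00
      vertex 0.00 0.00 0.00
    endloop
  endfacet
  facet normal 1.0000 0.0000 0.0000
    outer loop
      vertex 11.84 0.00 0.00
      vertex 11.84 20.38 0.00
      vertex 11.84 0.00 8.29
    endloop
  endfacet
endsolid part

The G0 Z moves step by Δz≈2.07 mm. The G1 loops shrink linearly with z, so the solid tapers from its base footprint up to z≈8.29. Closing with a flat bottom cap and the tapered top and triangulating gives 8 facets — a wedge (ramp): 11.8 × 20.4 mm base, rising to 8.29 mm along the y=0 edge and sloping linearly to z=0 at y=20.4.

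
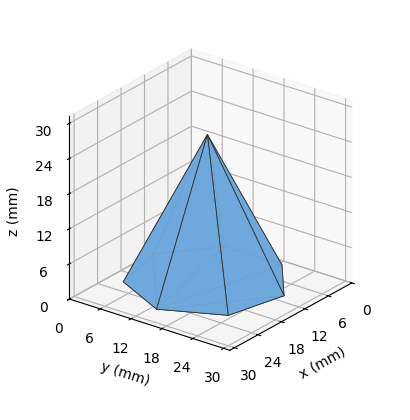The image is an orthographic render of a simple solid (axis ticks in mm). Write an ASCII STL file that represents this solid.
Reading the render: the shape is a regular 7-sided pyramid, base circumscribed radius ≈ 13 mm, apex at z ≈ 25 mm (dimensions read to the nearest mm from the axis ticks). For the STL, each face is triangulated and given an outward normal.

solid part
  facet normal 0.0000 0.0000 -1.0000
    outer loop
      vertex 10.1 25.7 0.0
      vertex 21.1 23.2 0.0
      vertex 26.0 13.0 0.0
    endloop
  endfacet
  facet normal 0.0000 0.0000 -1.0000
    outer loop
      vertex 1.3 18.6 0.0
      vertex 10.1 25.7 0.0
      vertex 26.0 13.0 0.0
    endloop
  endfacet
  facet normal 0.0000 0.0000 -1.0000
    outer loop
      vertex 1.3 7.4 0.0
      vertex 1.3 18.6 0.0
      vertex 26.0 13.0 0.0
    endloop
  endfacet
  facet normal 0.0000 0.0000 -1.0000
    outer loop
      vertex 10.1 0.3 0.0
      vertex 1.3 7.4 0.0
      vertex 26.0 13.0 0.0
    endloop
  endfacet
  facet normal 0.0000 0.0000 -1.0000
    outer loop
      vertex 21.1 2.8 0.0
      vertex 10.1 0.3 0.0
      vertex 26.0 13.0 0.0
    endloop
  endfacet
  facet normal 0.8162 0.3921 0.4244
    outer loop
      vertex 26.0 13.0 0.0
      vertex 21.1 23.2 0.0
      vertex 13.0 13.0 25.0
    endloop
  endfacet
  facet normal 0.2006 0.8826 0.4251
    outer loop
      vertex 21.1 23.2 0.0
      vertex 10.1 25.7 0.0
      vertex 13.0 13.0 25.0
    endloop
  endfacet
  facet normal -0.5687 0.7048 0.4240
    outer loop
      vertex 10.1 25.7 0.0
      vertex 1.3 18.6 0.0
      vertex 13.0 13.0 25.0
    endloop
  endfacet
  facet normal -0.9057 0.0000 0.4239
    outer loop
      vertex 1.3 18.6 0.0
      vertex 1.3 7.4 0.0
      vertex 13.0 13.0 25.0
    endloop
  endfacet
  facet normal -0.5687 -0.7048 0.4240
    outer loop
      vertex 1.3 7.4 0.0
      vertex 10.1 0.3 0.0
      vertex 13.0 13.0 25.0
    endloop
  endfacet
  facet normal 0.2006 -0.8826 0.4251
    outer loop
      vertex 10.1 0.3 0.0
      vertex 21.1 2.8 0.0
      vertex 13.0 13.0 25.0
    endloop
  endfacet
  facet normal 0.8162 -0.3921 0.4244
    outer loop
      vertex 21.1 2.8 0.0
      vertex 26.0 13.0 0.0
      vertex 13.0 13.0 25.0
    endloop
  endfacet
endsolid part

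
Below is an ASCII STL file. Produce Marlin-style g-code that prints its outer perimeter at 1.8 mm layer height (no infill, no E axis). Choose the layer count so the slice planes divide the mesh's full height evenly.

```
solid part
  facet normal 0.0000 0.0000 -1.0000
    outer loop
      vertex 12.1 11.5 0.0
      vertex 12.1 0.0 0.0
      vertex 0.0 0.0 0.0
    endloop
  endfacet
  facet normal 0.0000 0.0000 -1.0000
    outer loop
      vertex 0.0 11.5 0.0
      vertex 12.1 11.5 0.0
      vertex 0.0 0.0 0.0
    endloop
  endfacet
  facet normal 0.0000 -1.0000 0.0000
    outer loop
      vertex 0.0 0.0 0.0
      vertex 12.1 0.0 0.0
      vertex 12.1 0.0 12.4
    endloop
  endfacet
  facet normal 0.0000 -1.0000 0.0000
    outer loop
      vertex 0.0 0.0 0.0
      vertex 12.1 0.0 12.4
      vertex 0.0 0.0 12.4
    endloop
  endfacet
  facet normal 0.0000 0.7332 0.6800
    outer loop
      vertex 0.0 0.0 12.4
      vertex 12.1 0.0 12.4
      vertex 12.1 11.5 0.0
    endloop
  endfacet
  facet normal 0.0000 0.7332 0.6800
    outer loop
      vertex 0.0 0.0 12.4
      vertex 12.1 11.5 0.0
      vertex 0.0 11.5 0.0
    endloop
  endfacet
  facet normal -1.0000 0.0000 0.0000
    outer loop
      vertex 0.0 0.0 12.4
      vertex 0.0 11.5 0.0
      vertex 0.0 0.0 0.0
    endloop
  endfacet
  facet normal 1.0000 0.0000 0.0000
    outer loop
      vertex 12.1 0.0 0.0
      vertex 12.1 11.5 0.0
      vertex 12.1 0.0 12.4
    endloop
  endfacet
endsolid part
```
; perimeter-only toolpath
G21 ; units = mm
G90 ; absolute positioning
G28 ; home
; layer 1
G0 Z1.8
G0 X0.0 Y0.0
G1 X12.1 Y0.0
G1 X12.1 Y9.9
G1 X0.0 Y9.9
G1 X0.0 Y0.0
; layer 2
G0 Z3.5
G0 X0.0 Y0.0
G1 X12.1 Y0.0
G1 X12.1 Y8.2
G1 X0.0 Y8.2
G1 X0.0 Y0.0
; layer 3
G0 Z5.3
G0 X0.0 Y0.0
G1 X12.1 Y0.0
G1 X12.1 Y6.6
G1 X0.0 Y6.6
G1 X0.0 Y0.0
; layer 4
G0 Z7.1
G0 X0.0 Y0.0
G1 X12.1 Y0.0
G1 X12.1 Y4.9
G1 X0.0 Y4.9
G1 X0.0 Y0.0
; layer 5
G0 Z8.9
G0 X0.0 Y0.0
G1 X12.1 Y0.0
G1 X12.1 Y3.3
G1 X0.0 Y3.3
G1 X0.0 Y0.0
; layer 6
G0 Z10.6
G0 X0.0 Y0.0
G1 X12.1 Y0.0
G1 X12.1 Y1.6
G1 X0.0 Y1.6
G1 X0.0 Y0.0
M2 ; end

The solid is a wedge (ramp): 12.1 × 11.5 mm base, rising to 12.4 mm along the y=0 edge and sloping linearly to z=0 at y=11.5. Slicing at Δz = 1.8 mm — 7 equal slices spanning the solid's height, so layer i sits at z = i·h/7 — gives 6 non-empty perimeters. Each is a 4-segment closed polygon; G0 lifts to the layer z and rapids to the start vertex, then G1 traces the edges. The cross-section shrinks linearly with z (the slice at the apex is degenerate and omitted).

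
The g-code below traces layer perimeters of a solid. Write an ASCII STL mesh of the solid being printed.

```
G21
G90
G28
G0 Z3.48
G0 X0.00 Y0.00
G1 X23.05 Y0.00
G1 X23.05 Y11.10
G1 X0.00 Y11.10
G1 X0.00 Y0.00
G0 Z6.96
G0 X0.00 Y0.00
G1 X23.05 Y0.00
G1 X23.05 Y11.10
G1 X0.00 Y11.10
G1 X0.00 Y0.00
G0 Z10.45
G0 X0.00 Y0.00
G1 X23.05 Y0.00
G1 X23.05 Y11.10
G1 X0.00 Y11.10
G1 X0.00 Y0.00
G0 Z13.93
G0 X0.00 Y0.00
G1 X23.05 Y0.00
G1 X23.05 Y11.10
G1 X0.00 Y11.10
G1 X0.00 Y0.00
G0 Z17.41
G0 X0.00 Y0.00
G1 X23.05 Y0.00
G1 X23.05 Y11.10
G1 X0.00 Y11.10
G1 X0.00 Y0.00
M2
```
solid part
  facet normal 0.0000 0.0000 -1.0000
    outer loop
      vertex 23.05 11.10 0.00
      vertex 23.05 0.00 0.00
      vertex 0.00 0.00 0.00
    endloop
  endfacet
  facet normal 0.0000 0.0000 -1.0000
    outer loop
      vertex 0.00 11.10 0.00
      vertex 23.05 11.10 0.00
      vertex 0.00 0.00 0.00
    endloop
  endfacet
  facet normal 0.0000 0.0000 1.0000
    outer loop
      vertex 0.00 0.00 17.41
      vertex 23.05 0.00 17.41
      vertex 23.05 11.10 17.41
    endloop
  endfacet
  facet normal 0.0000 0.0000 1.0000
    outer loop
      vertex 0.00 0.00 17.41
      vertex 23.05 11.10 17.41
      vertex 0.00 11.10 17.41
    endloop
  endfacet
  facet normal 0.0000 -1.0000 0.0000
    outer loop
      vertex 0.00 0.00 0.00
      vertex 23.05 0.00 0.00
      vertex 23.05 0.00 17.41
    endloop
  endfacet
  facet normal 0.0000 -1.0000 0.0000
    outer loop
      vertex 0.00 0.00 0.00
      vertex 23.05 0.00 17.41
      vertex 0.00 0.00 17.41
    endloop
  endfacet
  facet normal 0.0000 1.0000 0.0000
    outer loop
      vertex 23.05 11.10 17.41
      vertex 23.05 11.10 0.00
      vertex 0.00 11.10 0.00
    endloop
  endfacet
  facet normal 0.0000 1.0000 0.0000
    outer loop
      vertex 0.00 11.10 17.41
      vertex 23.05 11.10 17.41
      vertex 0.00 11.10 0.00
    endloop
  endfacet
  facet normal -1.0000 0.0000 0.0000
    outer loop
      vertex 0.00 11.10 17.41
      vertex 0.00 11.10 0.00
      vertex 0.00 0.00 0.00
    endloop
  endfacet
  facet normal -1.0000 0.0000 0.0000
    outer loop
      vertex 0.00 0.00 17.41
      vertex 0.00 11.10 17.41
      vertex 0.00 0.00 0.00
    endloop
  endfacet
  facet normal 1.0000 0.0000 0.0000
    outer loop
      vertex 23.05 0.00 0.00
      vertex 23.05 11.10 0.00
      vertex 23.05 11.10 17.41
    endloop
  endfacet
  facet normal 1.0000 0.0000 0.0000
    outer loop
      vertex 23.05 0.00 0.00
      vertex 23.05 11.10 17.41
      vertex 23.05 0.00 17.41
    endloop
  endfacet
endsolid part

The G0 Z moves step by Δz≈3.48 mm. Every layer's G1 loop is the same polygon, so the solid is a straight extrusion of it from z=0 to z≈17.4. Closing with flat bottom and top caps and triangulating gives 12 facets — a rectangular box, roughly 23.1 × 11.1 mm footprint and 17.4 mm tall.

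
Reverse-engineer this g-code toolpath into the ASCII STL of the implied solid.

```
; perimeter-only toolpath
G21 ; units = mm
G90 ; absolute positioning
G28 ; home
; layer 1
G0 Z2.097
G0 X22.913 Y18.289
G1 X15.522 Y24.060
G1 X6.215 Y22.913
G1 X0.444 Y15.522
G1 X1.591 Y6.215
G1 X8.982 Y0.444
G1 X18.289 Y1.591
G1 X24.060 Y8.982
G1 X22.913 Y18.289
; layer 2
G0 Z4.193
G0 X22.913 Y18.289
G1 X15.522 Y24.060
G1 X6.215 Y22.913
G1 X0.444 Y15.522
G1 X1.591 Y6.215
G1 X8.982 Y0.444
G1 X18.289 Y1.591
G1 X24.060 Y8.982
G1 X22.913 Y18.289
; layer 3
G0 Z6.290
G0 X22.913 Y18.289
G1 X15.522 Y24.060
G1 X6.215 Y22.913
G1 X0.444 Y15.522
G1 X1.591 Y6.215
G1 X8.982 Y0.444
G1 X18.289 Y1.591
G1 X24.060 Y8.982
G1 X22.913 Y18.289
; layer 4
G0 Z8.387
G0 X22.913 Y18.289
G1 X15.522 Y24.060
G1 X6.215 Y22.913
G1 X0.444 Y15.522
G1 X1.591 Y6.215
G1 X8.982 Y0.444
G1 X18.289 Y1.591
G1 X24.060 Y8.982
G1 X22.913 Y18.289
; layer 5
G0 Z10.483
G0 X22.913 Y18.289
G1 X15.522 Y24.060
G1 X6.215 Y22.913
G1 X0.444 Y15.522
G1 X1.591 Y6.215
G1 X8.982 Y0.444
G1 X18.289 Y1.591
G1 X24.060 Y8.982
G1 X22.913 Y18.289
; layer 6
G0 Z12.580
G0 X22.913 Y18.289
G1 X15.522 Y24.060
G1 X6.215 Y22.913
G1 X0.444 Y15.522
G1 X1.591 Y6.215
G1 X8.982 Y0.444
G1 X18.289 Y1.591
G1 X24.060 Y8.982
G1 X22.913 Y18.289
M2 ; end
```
solid part
  facet normal 0.0000 0.0000 -1.0000
    outer loop
      vertex 6.215 22.913 0.000
      vertex 15.522 24.060 0.000
      vertex 22.913 18.289 0.000
    endloop
  endfacet
  facet normal 0.0000 0.0000 -1.0000
    outer loop
      vertex 0.444 15.522 0.000
      vertex 6.215 22.913 0.000
      vertex 22.913 18.289 0.000
    endloop
  endfacet
  facet normal 0.0000 0.0000 -1.0000
    outer loop
      vertex 1.591 6.215 0.000
      vertex 0.444 15.522 0.000
      vertex 22.913 18.289 0.000
    endloop
  endfacet
  facet normal 0.0000 0.0000 -1.0000
    outer loop
      vertex 8.982 0.444 0.000
      vertex 1.591 6.215 0.000
      vertex 22.913 18.289 0.000
    endloop
  endfacet
  facet normal 0.0000 0.0000 -1.0000
    outer loop
      vertex 18.289 1.591 0.000
      vertex 8.982 0.444 0.000
      vertex 22.913 18.289 0.000
    endloop
  endfacet
  facet normal 0.0000 0.0000 -1.0000
    outer loop
      vertex 24.060 8.982 0.000
      vertex 18.289 1.591 0.000
      vertex 22.913 18.289 0.000
    endloop
  endfacet
  facet normal 0.0000 0.0000 1.0000
    outer loop
      vertex 22.913 18.289 12.580
      vertex 15.522 24.060 12.580
      vertex 6.215 22.913 12.580
    endloop
  endfacet
  facet normal 0.0000 0.0000 1.0000
    outer loop
      vertex 22.913 18.289 12.580
      vertex 6.215 22.913 12.580
      vertex 0.444 15.522 12.580
    endloop
  endfacet
  facet normal 0.0000 0.0000 1.0000
    outer loop
      vertex 22.913 18.289 12.580
      vertex 0.444 15.522 12.580
      vertex 1.591 6.215 12.580
    endloop
  endfacet
  facet normal 0.0000 0.0000 1.0000
    outer loop
      vertex 22.913 18.289 12.580
      vertex 1.591 6.215 12.580
      vertex 8.982 0.444 12.580
    endloop
  endfacet
  facet normal 0.0000 0.0000 1.0000
    outer loop
      vertex 22.913 18.289 12.580
      vertex 8.982 0.444 12.580
      vertex 18.289 1.591 12.580
    endloop
  endfacet
  facet normal 0.0000 0.0000 1.0000
    outer loop
      vertex 22.913 18.289 12.580
      vertex 18.289 1.591 12.580
      vertex 24.060 8.982 12.580
    endloop
  endfacet
  facet normal 0.6154 0.7882 0.0000
    outer loop
      vertex 22.913 18.289 0.000
      vertex 15.522 24.060 0.000
      vertex 15.522 24.060 12.580
    endloop
  endfacet
  facet normal 0.6154 0.7882 0.0000
    outer loop
      vertex 22.913 18.289 0.000
      vertex 15.522 24.060 12.580
      vertex 22.913 18.289 12.580
    endloop
  endfacet
  facet normal -0.1223 0.9925 0.0000
    outer loop
      vertex 15.522 24.060 0.000
      vertex 6.215 22.913 0.000
      vertex 6.215 22.913 12.580
    endloop
  endfacet
  facet normal -0.1223 0.9925 0.0000
    outer loop
      vertex 15.522 24.060 0.000
      vertex 6.215 22.913 12.580
      vertex 15.522 24.060 12.580
    endloop
  endfacet
  facet normal -0.7882 0.6154 0.0000
    outer loop
      vertex 6.215 22.913 0.000
      vertex 0.444 15.522 0.000
      vertex 0.444 15.522 12.580
    endloop
  endfacet
  facet normal -0.7882 0.6154 0.0000
    outer loop
      vertex 6.215 22.913 0.000
      vertex 0.444 15.522 12.580
      vertex 6.215 22.913 12.580
    endloop
  endfacet
  facet normal -0.9925 -0.1223 0.0000
    outer loop
      vertex 0.444 15.522 0.000
      vertex 1.591 6.215 0.000
      vertex 1.591 6.215 12.580
    endloop
  endfacet
  facet normal -0.9925 -0.1223 0.0000
    outer loop
      vertex 0.444 15.522 0.000
      vertex 1.591 6.215 12.580
      vertex 0.444 15.522 12.580
    endloop
  endfacet
  facet normal -0.6154 -0.7882 0.0000
    outer loop
      vertex 1.591 6.215 0.000
      vertex 8.982 0.444 0.000
      vertex 8.982 0.444 12.580
    endloop
  endfacet
  facet normal -0.6154 -0.7882 0.0000
    outer loop
      vertex 1.591 6.215 0.000
      vertex 8.982 0.444 12.580
      vertex 1.591 6.215 12.580
    endloop
  endfacet
  facet normal 0.1223 -0.9925 0.0000
    outer loop
      vertex 8.982 0.444 0.000
      vertex 18.289 1.591 0.000
      vertex 18.289 1.591 12.580
    endloop
  endfacet
  facet normal 0.1223 -0.9925 0.0000
    outer loop
      vertex 8.982 0.444 0.000
      vertex 18.289 1.591 12.580
      vertex 8.982 0.444 12.580
    endloop
  endfacet
  facet normal 0.7882 -0.6154 0.0000
    outer loop
      vertex 18.289 1.591 0.000
      vertex 24.060 8.982 0.000
      vertex 24.060 8.982 12.580
    endloop
  endfacet
  facet normal 0.7882 -0.6154 0.0000
    outer loop
      vertex 18.289 1.591 0.000
      vertex 24.060 8.982 12.580
      vertex 18.289 1.591 12.580
    endloop
  endfacet
  facet normal 0.9925 0.1223 0.0000
    outer loop
      vertex 24.060 8.982 0.000
      vertex 22.913 18.289 0.000
      vertex 22.913 18.289 12.580
    endloop
  endfacet
  facet normal 0.9925 0.1223 0.0000
    outer loop
      vertex 24.060 8.982 0.000
      vertex 22.913 18.289 12.580
      vertex 24.060 8.982 12.580
    endloop
  endfacet
endsolid part

The G0 Z moves step by Δz≈2.097 mm. Every layer's G1 loop is the same polygon, so the solid is a straight extrusion of it from z=0 to z≈12.6. Closing with flat bottom and top caps and triangulating gives 28 facets — a regular 8-sided prism (a cylinder approximated with 8 flat sides), circumscribed radius ≈ 12.3 mm, height ≈ 12.6 mm.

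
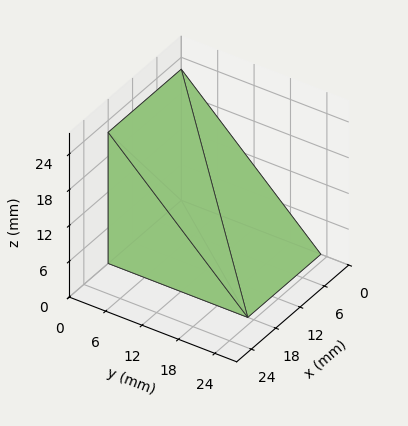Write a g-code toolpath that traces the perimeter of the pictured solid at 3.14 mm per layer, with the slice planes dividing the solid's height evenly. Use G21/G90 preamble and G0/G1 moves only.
Reading the render: the shape is a wedge (ramp): 18 × 23 mm base, rising to 22 mm along the y=0 edge and sloping linearly to z=0 at y=23 (dimensions read to the nearest mm from the axis ticks). For the g-code, the solid's height is divided into equal slices at the stated Δz and each level perimeter traced with G1 moves after a G0 lift.

; perimeter-only toolpath
G21 ; units = mm
G90 ; absolute positioning
G28 ; home
; layer 1
G0 Z3.14
G0 X0.00 Y0.00
G1 X18.00 Y0.00
G1 X18.00 Y19.71
G1 X0.00 Y19.71
G1 X0.00 Y0.00
; layer 2
G0 Z6.29
G0 X0.00 Y0.00
G1 X18.00 Y0.00
G1 X18.00 Y16.43
G1 X0.00 Y16.43
G1 X0.00 Y0.00
; layer 3
G0 Z9.43
G0 X0.00 Y0.00
G1 X18.00 Y0.00
G1 X18.00 Y13.14
G1 X0.00 Y13.14
G1 X0.00 Y0.00
; layer 4
G0 Z12.57
G0 X0.00 Y0.00
G1 X18.00 Y0.00
G1 X18.00 Y9.86
G1 X0.00 Y9.86
G1 X0.00 Y0.00
; layer 5
G0 Z15.71
G0 X0.00 Y0.00
G1 X18.00 Y0.00
G1 X18.00 Y6.57
G1 X0.00 Y6.57
G1 X0.00 Y0.00
; layer 6
G0 Z18.86
G0 X0.00 Y0.00
G1 X18.00 Y0.00
G1 X18.00 Y3.29
G1 X0.00 Y3.29
G1 X0.00 Y0.00
M2 ; end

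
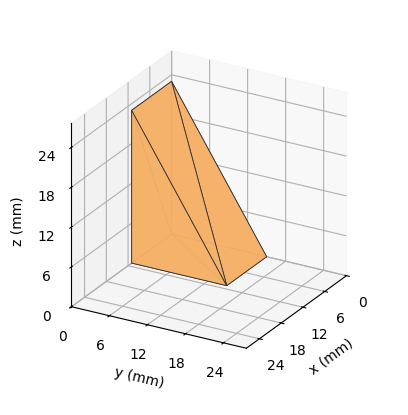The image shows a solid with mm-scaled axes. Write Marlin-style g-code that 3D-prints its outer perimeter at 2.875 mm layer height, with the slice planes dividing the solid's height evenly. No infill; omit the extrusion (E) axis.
Reading the render: the shape is a wedge (ramp): 11 × 15 mm base, rising to 23 mm along the y=0 edge and sloping linearly to z=0 at y=15 (dimensions read to the nearest mm from the axis ticks). For the g-code, the solid's height is divided into equal slices at the stated Δz and each level perimeter traced with G1 moves after a G0 lift.

; perimeter-only toolpath
G21 ; units = mm
G90 ; absolute positioning
G28 ; home
; layer 1
G0 Z2.875
G0 X0.000 Y0.000
G1 X11.000 Y0.000
G1 X11.000 Y13.125
G1 X0.000 Y13.125
G1 X0.000 Y0.000
; layer 2
G0 Z5.750
G0 X0.000 Y0.000
G1 X11.000 Y0.000
G1 X11.000 Y11.250
G1 X0.000 Y11.250
G1 X0.000 Y0.000
; layer 3
G0 Z8.625
G0 X0.000 Y0.000
G1 X11.000 Y0.000
G1 X11.000 Y9.375
G1 X0.000 Y9.375
G1 X0.000 Y0.000
; layer 4
G0 Z11.500
G0 X0.000 Y0.000
G1 X11.000 Y0.000
G1 X11.000 Y7.500
G1 X0.000 Y7.500
G1 X0.000 Y0.000
; layer 5
G0 Z14.375
G0 X0.000 Y0.000
G1 X11.000 Y0.000
G1 X11.000 Y5.625
G1 X0.000 Y5.625
G1 X0.000 Y0.000
; layer 6
G0 Z17.250
G0 X0.000 Y0.000
G1 X11.000 Y0.000
G1 X11.000 Y3.750
G1 X0.000 Y3.750
G1 X0.000 Y0.000
; layer 7
G0 Z20.125
G0 X0.000 Y0.000
G1 X11.000 Y0.000
G1 X11.000 Y1.875
G1 X0.000 Y1.875
G1 X0.000 Y0.000
M2 ; end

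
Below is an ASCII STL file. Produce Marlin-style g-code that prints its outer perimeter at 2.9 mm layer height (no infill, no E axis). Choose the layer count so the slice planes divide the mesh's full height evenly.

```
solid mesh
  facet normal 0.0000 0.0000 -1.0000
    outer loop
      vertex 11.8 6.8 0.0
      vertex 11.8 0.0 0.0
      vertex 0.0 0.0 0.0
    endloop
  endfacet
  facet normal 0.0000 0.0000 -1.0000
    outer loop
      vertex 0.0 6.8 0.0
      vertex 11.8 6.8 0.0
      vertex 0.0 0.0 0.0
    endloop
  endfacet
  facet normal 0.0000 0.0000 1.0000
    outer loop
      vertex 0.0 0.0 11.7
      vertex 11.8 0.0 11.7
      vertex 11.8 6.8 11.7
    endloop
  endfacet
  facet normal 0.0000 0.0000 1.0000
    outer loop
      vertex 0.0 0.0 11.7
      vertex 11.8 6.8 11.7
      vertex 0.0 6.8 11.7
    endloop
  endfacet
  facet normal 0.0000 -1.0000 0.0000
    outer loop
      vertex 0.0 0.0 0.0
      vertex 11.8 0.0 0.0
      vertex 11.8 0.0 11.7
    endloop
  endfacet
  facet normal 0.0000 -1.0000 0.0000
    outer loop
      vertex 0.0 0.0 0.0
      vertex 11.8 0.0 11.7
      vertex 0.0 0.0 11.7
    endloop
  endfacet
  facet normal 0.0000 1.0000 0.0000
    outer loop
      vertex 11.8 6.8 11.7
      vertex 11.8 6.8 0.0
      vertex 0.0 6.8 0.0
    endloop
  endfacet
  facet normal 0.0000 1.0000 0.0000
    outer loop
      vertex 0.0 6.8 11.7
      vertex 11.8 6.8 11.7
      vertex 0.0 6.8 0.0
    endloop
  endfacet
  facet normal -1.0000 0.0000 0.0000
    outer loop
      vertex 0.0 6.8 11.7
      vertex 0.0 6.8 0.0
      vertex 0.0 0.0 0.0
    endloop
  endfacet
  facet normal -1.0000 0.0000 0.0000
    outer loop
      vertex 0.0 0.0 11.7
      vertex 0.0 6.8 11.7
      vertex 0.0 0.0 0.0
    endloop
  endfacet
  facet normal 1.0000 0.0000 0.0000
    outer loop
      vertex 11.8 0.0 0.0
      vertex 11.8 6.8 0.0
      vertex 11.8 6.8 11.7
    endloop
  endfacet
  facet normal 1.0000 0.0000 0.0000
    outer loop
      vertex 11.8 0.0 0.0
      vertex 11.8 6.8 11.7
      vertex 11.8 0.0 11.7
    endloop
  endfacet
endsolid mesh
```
; perimeter-only toolpath
G21 ; units = mm
G90 ; absolute positioning
G28 ; home
; layer 1
G0 Z2.9
G0 X0.0 Y0.0
G1 X11.8 Y0.0
G1 X11.8 Y6.8
G1 X0.0 Y6.8
G1 X0.0 Y0.0
; layer 2
G0 Z5.8
G0 X0.0 Y0.0
G1 X11.8 Y0.0
G1 X11.8 Y6.8
G1 X0.0 Y6.8
G1 X0.0 Y0.0
; layer 3
G0 Z8.8
G0 X0.0 Y0.0
G1 X11.8 Y0.0
G1 X11.8 Y6.8
G1 X0.0 Y6.8
G1 X0.0 Y0.0
; layer 4
G0 Z11.7
G0 X0.0 Y0.0
G1 X11.8 Y0.0
G1 X11.8 Y6.8
G1 X0.0 Y6.8
G1 X0.0 Y0.0
M2 ; end

The solid is a rectangular box, roughly 11.8 × 6.8 mm footprint and 11.7 mm tall. Slicing at Δz = 2.9 mm — 4 equal slices spanning the solid's height, so layer i sits at z = i·h/4 — gives 4 non-empty perimeters. Each is a 4-segment closed polygon; G0 lifts to the layer z and rapids to the start vertex, then G1 traces the edges.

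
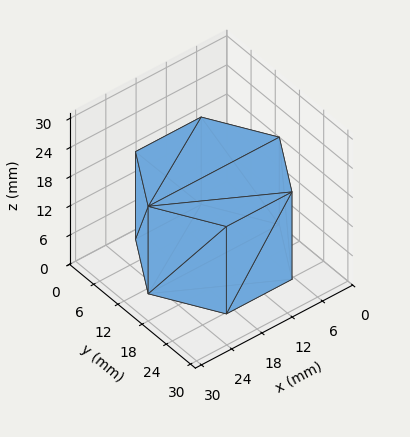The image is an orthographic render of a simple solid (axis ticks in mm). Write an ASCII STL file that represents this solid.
Reading the render: the shape is a regular 6-sided prism (a cylinder approximated with 6 flat sides), circumscribed radius ≈ 13 mm, height ≈ 18 mm (dimensions read to the nearest mm from the axis ticks). For the STL, each face is triangulated and given an outward normal.

solid part
  facet normal 0.0000 0.0000 -1.0000
    outer loop
      vertex 6.500 24.258 0.000
      vertex 19.500 24.258 0.000
      vertex 26.000 13.000 0.000
    endloop
  endfacet
  facet normal 0.0000 0.0000 -1.0000
    outer loop
      vertex 0.000 13.000 0.000
      vertex 6.500 24.258 0.000
      vertex 26.000 13.000 0.000
    endloop
  endfacet
  facet normal 0.0000 0.0000 -1.0000
    outer loop
      vertex 6.500 1.742 0.000
      vertex 0.000 13.000 0.000
      vertex 26.000 13.000 0.000
    endloop
  endfacet
  facet normal 0.0000 0.0000 -1.0000
    outer loop
      vertex 19.500 1.742 0.000
      vertex 6.500 1.742 0.000
      vertex 26.000 13.000 0.000
    endloop
  endfacet
  facet normal 0.0000 0.0000 1.0000
    outer loop
      vertex 26.000 13.000 18.000
      vertex 19.500 24.258 18.000
      vertex 6.500 24.258 18.000
    endloop
  endfacet
  facet normal 0.0000 0.0000 1.0000
    outer loop
      vertex 26.000 13.000 18.000
      vertex 6.500 24.258 18.000
      vertex 0.000 13.000 18.000
    endloop
  endfacet
  facet normal 0.0000 0.0000 1.0000
    outer loop
      vertex 26.000 13.000 18.000
      vertex 0.000 13.000 18.000
      vertex 6.500 1.742 18.000
    endloop
  endfacet
  facet normal 0.0000 0.0000 1.0000
    outer loop
      vertex 26.000 13.000 18.000
      vertex 6.500 1.742 18.000
      vertex 19.500 1.742 18.000
    endloop
  endfacet
  facet normal 0.8660 0.5000 0.0000
    outer loop
      vertex 26.000 13.000 0.000
      vertex 19.500 24.258 0.000
      vertex 19.500 24.258 18.000
    endloop
  endfacet
  facet normal 0.8660 0.5000 0.0000
    outer loop
      vertex 26.000 13.000 0.000
      vertex 19.500 24.258 18.000
      vertex 26.000 13.000 18.000
    endloop
  endfacet
  facet normal 0.0000 1.0000 0.0000
    outer loop
      vertex 19.500 24.258 0.000
      vertex 6.500 24.258 0.000
      vertex 6.500 24.258 18.000
    endloop
  endfacet
  facet normal 0.0000 1.0000 0.0000
    outer loop
      vertex 19.500 24.258 0.000
      vertex 6.500 24.258 18.000
      vertex 19.500 24.258 18.000
    endloop
  endfacet
  facet normal -0.8660 0.5000 0.0000
    outer loop
      vertex 6.500 24.258 0.000
      vertex 0.000 13.000 0.000
      vertex 0.000 13.000 18.000
    endloop
  endfacet
  facet normal -0.8660 0.5000 0.0000
    outer loop
      vertex 6.500 24.258 0.000
      vertex 0.000 13.000 18.000
      vertex 6.500 24.258 18.000
    endloop
  endfacet
  facet normal -0.8660 -0.5000 0.0000
    outer loop
      vertex 0.000 13.000 0.000
      vertex 6.500 1.742 0.000
      vertex 6.500 1.742 18.000
    endloop
  endfacet
  facet normal -0.8660 -0.5000 0.0000
    outer loop
      vertex 0.000 13.000 0.000
      vertex 6.500 1.742 18.000
      vertex 0.000 13.000 18.000
    endloop
  endfacet
  facet normal 0.0000 -1.0000 0.0000
    outer loop
      vertex 6.500 1.742 0.000
      vertex 19.500 1.742 0.000
      vertex 19.500 1.742 18.000
    endloop
  endfacet
  facet normal 0.0000 -1.0000 0.0000
    outer loop
      vertex 6.500 1.742 0.000
      vertex 19.500 1.742 18.000
      vertex 6.500 1.742 18.000
    endloop
  endfacet
  facet normal 0.8660 -0.5000 0.0000
    outer loop
      vertex 19.500 1.742 0.000
      vertex 26.000 13.000 0.000
      vertex 26.000 13.000 18.000
    endloop
  endfacet
  facet normal 0.8660 -0.5000 0.0000
    outer loop
      vertex 19.500 1.742 0.000
      vertex 26.000 13.000 18.000
      vertex 19.500 1.742 18.000
    endloop
  endfacet
endsolid part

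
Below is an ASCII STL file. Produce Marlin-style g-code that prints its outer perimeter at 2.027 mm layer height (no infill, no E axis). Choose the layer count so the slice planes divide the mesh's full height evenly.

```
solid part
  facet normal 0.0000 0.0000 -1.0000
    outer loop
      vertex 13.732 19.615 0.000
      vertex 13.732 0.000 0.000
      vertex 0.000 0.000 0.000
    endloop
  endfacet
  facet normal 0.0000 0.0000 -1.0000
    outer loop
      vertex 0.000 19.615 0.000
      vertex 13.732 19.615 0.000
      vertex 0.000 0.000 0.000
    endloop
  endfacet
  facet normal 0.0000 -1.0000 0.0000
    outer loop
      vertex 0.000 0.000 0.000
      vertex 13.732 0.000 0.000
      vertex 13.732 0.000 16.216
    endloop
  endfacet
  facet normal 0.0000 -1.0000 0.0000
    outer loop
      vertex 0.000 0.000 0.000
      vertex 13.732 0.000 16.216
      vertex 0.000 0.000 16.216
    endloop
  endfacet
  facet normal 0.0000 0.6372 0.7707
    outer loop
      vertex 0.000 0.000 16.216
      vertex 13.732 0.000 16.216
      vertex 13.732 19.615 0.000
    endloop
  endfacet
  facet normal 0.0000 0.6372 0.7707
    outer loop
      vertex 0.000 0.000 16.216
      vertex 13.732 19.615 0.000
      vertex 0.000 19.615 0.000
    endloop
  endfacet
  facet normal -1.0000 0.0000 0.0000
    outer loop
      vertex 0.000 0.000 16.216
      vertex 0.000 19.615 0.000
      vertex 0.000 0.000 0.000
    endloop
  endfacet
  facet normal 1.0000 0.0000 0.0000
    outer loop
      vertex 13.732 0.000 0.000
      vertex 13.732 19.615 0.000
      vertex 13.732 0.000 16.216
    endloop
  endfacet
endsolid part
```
; perimeter-only toolpath
G21 ; units = mm
G90 ; absolute positioning
G28 ; home
; layer 1
G0 Z2.027
G0 X0.000 Y0.000
G1 X13.732 Y0.000
G1 X13.732 Y17.163
G1 X0.000 Y17.163
G1 X0.000 Y0.000
; layer 2
G0 Z4.054
G0 X0.000 Y0.000
G1 X13.732 Y0.000
G1 X13.732 Y14.711
G1 X0.000 Y14.711
G1 X0.000 Y0.000
; layer 3
G0 Z6.081
G0 X0.000 Y0.000
G1 X13.732 Y0.000
G1 X13.732 Y12.259
G1 X0.000 Y12.259
G1 X0.000 Y0.000
; layer 4
G0 Z8.108
G0 X0.000 Y0.000
G1 X13.732 Y0.000
G1 X13.732 Y9.807
G1 X0.000 Y9.807
G1 X0.000 Y0.000
; layer 5
G0 Z10.135
G0 X0.000 Y0.000
G1 X13.732 Y0.000
G1 X13.732 Y7.356
G1 X0.000 Y7.356
G1 X0.000 Y0.000
; layer 6
G0 Z12.162
G0 X0.000 Y0.000
G1 X13.732 Y0.000
G1 X13.732 Y4.904
G1 X0.000 Y4.904
G1 X0.000 Y0.000
; layer 7
G0 Z14.189
G0 X0.000 Y0.000
G1 X13.732 Y0.000
G1 X13.732 Y2.452
G1 X0.000 Y2.452
G1 X0.000 Y0.000
M2 ; end

The solid is a wedge (ramp): 13.7 × 19.6 mm base, rising to 16.2 mm along the y=0 edge and sloping linearly to z=0 at y=19.6. Slicing at Δz = 2.027 mm — 8 equal slices spanning the solid's height, so layer i sits at z = i·h/8 — gives 7 non-empty perimeters. Each is a 4-segment closed polygon; G0 lifts to the layer z and rapids to the start vertex, then G1 traces the edges. The cross-section shrinks linearly with z (the slice at the apex is degenerate and omitted).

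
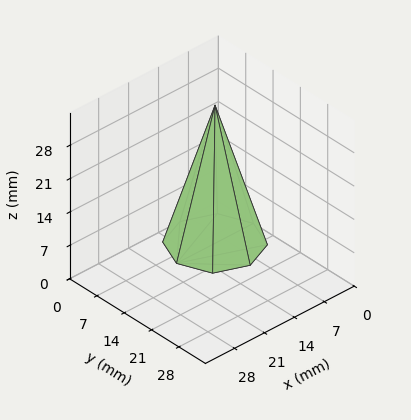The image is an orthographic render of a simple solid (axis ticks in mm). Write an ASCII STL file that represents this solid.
Reading the render: the shape is a regular 8-sided pyramid, base circumscribed radius ≈ 9 mm, apex at z ≈ 29 mm (dimensions read to the nearest mm from the axis ticks). For the STL, each face is triangulated and given an outward normal.

solid part
  facet normal 0.0000 0.0000 -1.0000
    outer loop
      vertex 9.0 18.0 0.0
      vertex 15.4 15.4 0.0
      vertex 18.0 9.0 0.0
    endloop
  endfacet
  facet normal 0.0000 0.0000 -1.0000
    outer loop
      vertex 2.6 15.4 0.0
      vertex 9.0 18.0 0.0
      vertex 18.0 9.0 0.0
    endloop
  endfacet
  facet normal 0.0000 0.0000 -1.0000
    outer loop
      vertex 0.0 9.0 0.0
      vertex 2.6 15.4 0.0
      vertex 18.0 9.0 0.0
    endloop
  endfacet
  facet normal 0.0000 0.0000 -1.0000
    outer loop
      vertex 2.6 2.6 0.0
      vertex 0.0 9.0 0.0
      vertex 18.0 9.0 0.0
    endloop
  endfacet
  facet normal 0.0000 0.0000 -1.0000
    outer loop
      vertex 9.0 0.0 0.0
      vertex 2.6 2.6 0.0
      vertex 18.0 9.0 0.0
    endloop
  endfacet
  facet normal 0.0000 0.0000 -1.0000
    outer loop
      vertex 15.4 2.6 0.0
      vertex 9.0 0.0 0.0
      vertex 18.0 9.0 0.0
    endloop
  endfacet
  facet normal 0.8904 0.3617 0.2763
    outer loop
      vertex 18.0 9.0 0.0
      vertex 15.4 15.4 0.0
      vertex 9.0 9.0 29.0
    endloop
  endfacet
  facet normal 0.3617 0.8904 0.2763
    outer loop
      vertex 15.4 15.4 0.0
      vertex 9.0 18.0 0.0
      vertex 9.0 9.0 29.0
    endloop
  endfacet
  facet normal -0.3617 0.8904 0.2763
    outer loop
      vertex 9.0 18.0 0.0
      vertex 2.6 15.4 0.0
      vertex 9.0 9.0 29.0
    endloop
  endfacet
  facet normal -0.8904 0.3617 0.2763
    outer loop
      vertex 2.6 15.4 0.0
      vertex 0.0 9.0 0.0
      vertex 9.0 9.0 29.0
    endloop
  endfacet
  facet normal -0.8904 -0.3617 0.2763
    outer loop
      vertex 0.0 9.0 0.0
      vertex 2.6 2.6 0.0
      vertex 9.0 9.0 29.0
    endloop
  endfacet
  facet normal -0.3617 -0.8904 0.2763
    outer loop
      vertex 2.6 2.6 0.0
      vertex 9.0 0.0 0.0
      vertex 9.0 9.0 29.0
    endloop
  endfacet
  facet normal 0.3617 -0.8904 0.2763
    outer loop
      vertex 9.0 0.0 0.0
      vertex 15.4 2.6 0.0
      vertex 9.0 9.0 29.0
    endloop
  endfacet
  facet normal 0.8904 -0.3617 0.2763
    outer loop
      vertex 15.4 2.6 0.0
      vertex 18.0 9.0 0.0
      vertex 9.0 9.0 29.0
    endloop
  endfacet
endsolid part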